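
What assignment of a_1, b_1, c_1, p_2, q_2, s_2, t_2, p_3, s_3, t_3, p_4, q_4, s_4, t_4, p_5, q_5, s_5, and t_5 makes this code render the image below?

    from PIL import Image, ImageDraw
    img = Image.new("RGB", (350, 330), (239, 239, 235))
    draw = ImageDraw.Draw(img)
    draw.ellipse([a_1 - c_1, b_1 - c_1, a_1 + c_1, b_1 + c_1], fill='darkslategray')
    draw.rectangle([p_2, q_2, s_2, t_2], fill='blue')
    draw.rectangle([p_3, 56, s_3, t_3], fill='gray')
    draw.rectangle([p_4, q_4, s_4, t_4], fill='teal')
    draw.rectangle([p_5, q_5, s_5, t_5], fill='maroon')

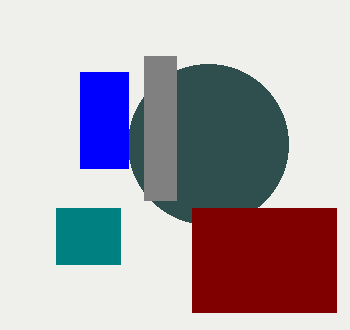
a_1 = 208
b_1 = 144
c_1 = 80
p_2 = 80
q_2 = 72
s_2 = 128
t_2 = 168
p_3 = 144
s_3 = 176
t_3 = 200
p_4 = 56
q_4 = 208
s_4 = 120
t_4 = 264
p_5 = 192
q_5 = 208
s_5 = 336
t_5 = 312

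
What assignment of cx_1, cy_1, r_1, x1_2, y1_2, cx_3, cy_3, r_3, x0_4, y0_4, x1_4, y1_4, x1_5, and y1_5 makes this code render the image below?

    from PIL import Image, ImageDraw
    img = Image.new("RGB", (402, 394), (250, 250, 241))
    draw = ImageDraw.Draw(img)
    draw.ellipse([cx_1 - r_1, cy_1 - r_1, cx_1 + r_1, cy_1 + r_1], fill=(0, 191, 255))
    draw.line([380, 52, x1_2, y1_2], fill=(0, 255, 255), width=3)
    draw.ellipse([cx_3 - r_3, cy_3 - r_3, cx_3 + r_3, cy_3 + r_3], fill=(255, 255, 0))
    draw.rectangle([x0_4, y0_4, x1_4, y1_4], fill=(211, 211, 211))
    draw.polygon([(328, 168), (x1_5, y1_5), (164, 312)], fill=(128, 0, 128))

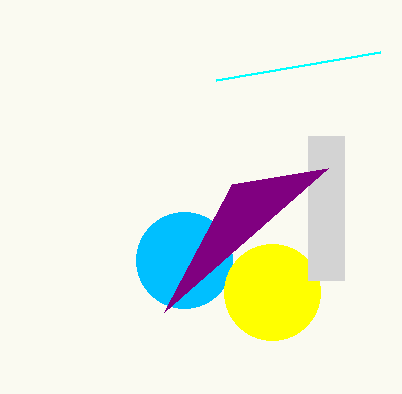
cx_1 = 184, cy_1 = 260, r_1 = 48, x1_2 = 216, y1_2 = 80, cx_3 = 272, cy_3 = 292, r_3 = 48, x0_4 = 308, y0_4 = 136, x1_4 = 344, y1_4 = 280, x1_5 = 232, y1_5 = 184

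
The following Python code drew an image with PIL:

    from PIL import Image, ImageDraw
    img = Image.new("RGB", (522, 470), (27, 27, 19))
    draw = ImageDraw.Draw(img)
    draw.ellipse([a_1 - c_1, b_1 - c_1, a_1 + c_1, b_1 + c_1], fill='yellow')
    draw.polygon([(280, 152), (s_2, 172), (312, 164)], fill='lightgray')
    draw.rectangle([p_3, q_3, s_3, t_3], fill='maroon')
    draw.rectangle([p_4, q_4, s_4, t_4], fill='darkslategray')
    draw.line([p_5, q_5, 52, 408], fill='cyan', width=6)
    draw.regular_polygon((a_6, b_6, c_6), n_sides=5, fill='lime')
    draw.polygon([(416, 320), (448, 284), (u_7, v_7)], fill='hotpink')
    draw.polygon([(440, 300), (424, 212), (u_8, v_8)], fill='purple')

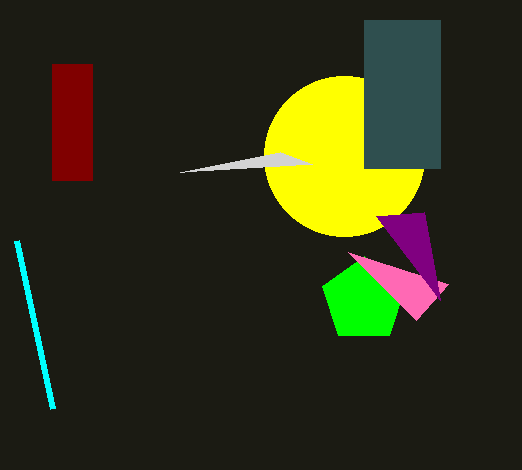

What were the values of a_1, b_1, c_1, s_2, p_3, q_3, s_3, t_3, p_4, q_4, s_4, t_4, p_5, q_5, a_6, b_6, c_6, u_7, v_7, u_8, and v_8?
a_1 = 344; b_1 = 156; c_1 = 80; s_2 = 180; p_3 = 52; q_3 = 64; s_3 = 92; t_3 = 180; p_4 = 364; q_4 = 20; s_4 = 440; t_4 = 168; p_5 = 16; q_5 = 240; a_6 = 364; b_6 = 300; c_6 = 44; u_7 = 348; v_7 = 252; u_8 = 376; v_8 = 216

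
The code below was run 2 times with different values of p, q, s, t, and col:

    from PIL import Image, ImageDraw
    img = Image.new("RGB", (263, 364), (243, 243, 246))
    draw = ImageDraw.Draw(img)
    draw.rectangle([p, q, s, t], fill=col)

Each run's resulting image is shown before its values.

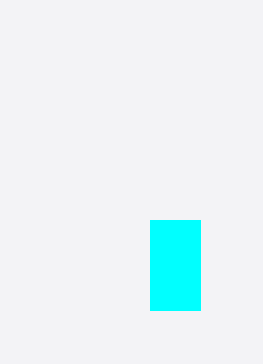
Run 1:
p = 150; q = 220; s = 200; t = 310; col = 'cyan'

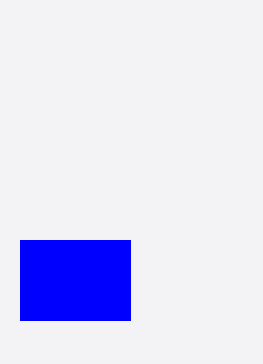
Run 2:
p = 20
q = 240
s = 130
t = 320
col = 'blue'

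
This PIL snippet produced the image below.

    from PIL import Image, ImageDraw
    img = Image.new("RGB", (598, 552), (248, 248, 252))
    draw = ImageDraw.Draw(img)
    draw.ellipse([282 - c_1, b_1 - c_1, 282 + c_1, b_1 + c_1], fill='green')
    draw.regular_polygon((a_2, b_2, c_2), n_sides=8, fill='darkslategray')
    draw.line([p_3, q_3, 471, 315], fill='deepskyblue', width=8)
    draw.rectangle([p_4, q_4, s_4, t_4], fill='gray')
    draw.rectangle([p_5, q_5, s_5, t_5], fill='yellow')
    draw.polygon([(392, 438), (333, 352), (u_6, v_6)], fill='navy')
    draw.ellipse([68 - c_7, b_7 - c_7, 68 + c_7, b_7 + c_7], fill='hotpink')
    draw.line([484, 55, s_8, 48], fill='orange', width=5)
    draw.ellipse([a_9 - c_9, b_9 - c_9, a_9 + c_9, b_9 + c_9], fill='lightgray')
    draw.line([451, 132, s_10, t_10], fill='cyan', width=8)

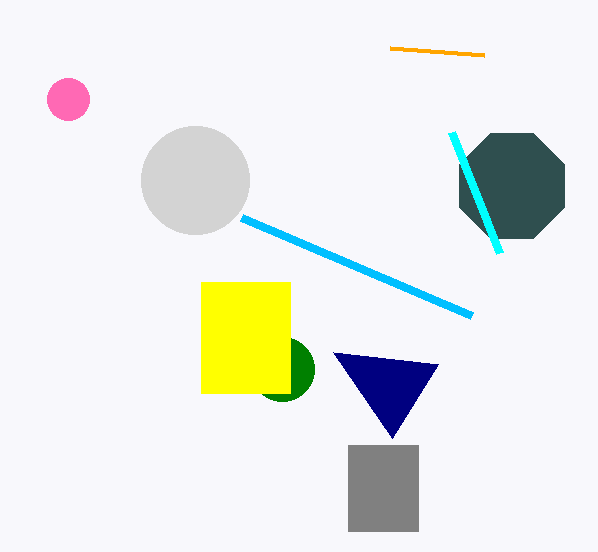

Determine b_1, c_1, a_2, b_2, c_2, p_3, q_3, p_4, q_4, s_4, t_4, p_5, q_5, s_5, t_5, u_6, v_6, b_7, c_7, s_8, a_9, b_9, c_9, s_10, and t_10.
b_1 = 369, c_1 = 32, a_2 = 512, b_2 = 186, c_2 = 57, p_3 = 241, q_3 = 217, p_4 = 348, q_4 = 445, s_4 = 418, t_4 = 531, p_5 = 201, q_5 = 282, s_5 = 290, t_5 = 393, u_6 = 438, v_6 = 364, b_7 = 99, c_7 = 21, s_8 = 390, a_9 = 195, b_9 = 180, c_9 = 54, s_10 = 499, t_10 = 253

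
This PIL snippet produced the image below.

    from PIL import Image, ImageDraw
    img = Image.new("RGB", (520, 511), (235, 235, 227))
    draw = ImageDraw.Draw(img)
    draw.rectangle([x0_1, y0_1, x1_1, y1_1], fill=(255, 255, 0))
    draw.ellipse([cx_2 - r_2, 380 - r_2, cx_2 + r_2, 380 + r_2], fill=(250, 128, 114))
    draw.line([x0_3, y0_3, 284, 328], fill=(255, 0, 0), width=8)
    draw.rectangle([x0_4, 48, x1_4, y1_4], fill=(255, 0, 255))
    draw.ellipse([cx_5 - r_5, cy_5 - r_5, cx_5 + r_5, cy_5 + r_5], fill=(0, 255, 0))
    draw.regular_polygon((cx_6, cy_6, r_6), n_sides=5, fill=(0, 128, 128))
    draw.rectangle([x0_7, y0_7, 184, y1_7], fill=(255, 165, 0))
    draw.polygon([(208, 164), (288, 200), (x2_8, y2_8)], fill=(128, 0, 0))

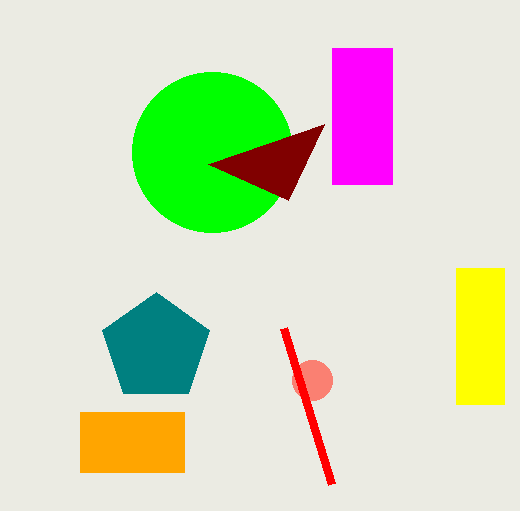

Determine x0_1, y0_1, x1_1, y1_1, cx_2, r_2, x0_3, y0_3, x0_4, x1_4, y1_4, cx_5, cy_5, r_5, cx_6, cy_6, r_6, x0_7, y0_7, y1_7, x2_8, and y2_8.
x0_1 = 456, y0_1 = 268, x1_1 = 504, y1_1 = 404, cx_2 = 312, r_2 = 20, x0_3 = 332, y0_3 = 484, x0_4 = 332, x1_4 = 392, y1_4 = 184, cx_5 = 212, cy_5 = 152, r_5 = 80, cx_6 = 156, cy_6 = 348, r_6 = 56, x0_7 = 80, y0_7 = 412, y1_7 = 472, x2_8 = 324, y2_8 = 124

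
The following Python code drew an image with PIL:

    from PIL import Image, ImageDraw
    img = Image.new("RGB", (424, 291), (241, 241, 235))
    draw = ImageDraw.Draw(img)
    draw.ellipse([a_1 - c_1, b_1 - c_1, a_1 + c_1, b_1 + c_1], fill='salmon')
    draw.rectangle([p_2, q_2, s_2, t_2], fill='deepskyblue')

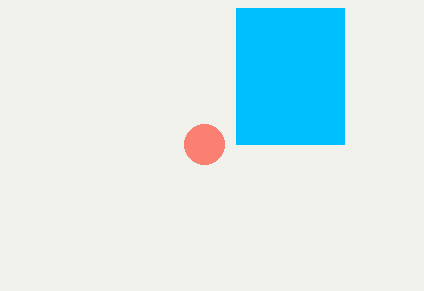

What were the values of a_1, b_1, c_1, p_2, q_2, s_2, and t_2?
a_1 = 204
b_1 = 144
c_1 = 20
p_2 = 236
q_2 = 8
s_2 = 344
t_2 = 144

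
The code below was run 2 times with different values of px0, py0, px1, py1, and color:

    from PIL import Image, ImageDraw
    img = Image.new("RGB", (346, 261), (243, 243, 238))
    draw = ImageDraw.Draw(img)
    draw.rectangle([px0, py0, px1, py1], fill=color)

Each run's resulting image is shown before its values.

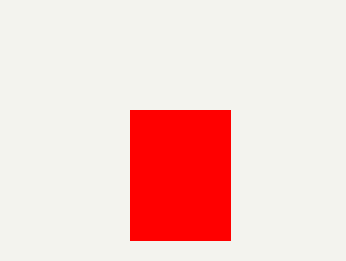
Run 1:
px0 = 130
py0 = 110
px1 = 230
py1 = 240
color = 'red'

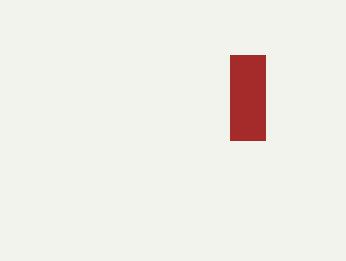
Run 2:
px0 = 230, py0 = 55, px1 = 265, py1 = 140, color = 'brown'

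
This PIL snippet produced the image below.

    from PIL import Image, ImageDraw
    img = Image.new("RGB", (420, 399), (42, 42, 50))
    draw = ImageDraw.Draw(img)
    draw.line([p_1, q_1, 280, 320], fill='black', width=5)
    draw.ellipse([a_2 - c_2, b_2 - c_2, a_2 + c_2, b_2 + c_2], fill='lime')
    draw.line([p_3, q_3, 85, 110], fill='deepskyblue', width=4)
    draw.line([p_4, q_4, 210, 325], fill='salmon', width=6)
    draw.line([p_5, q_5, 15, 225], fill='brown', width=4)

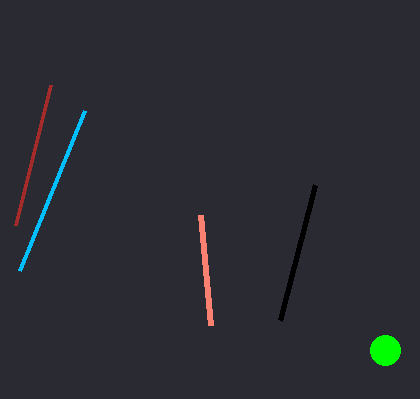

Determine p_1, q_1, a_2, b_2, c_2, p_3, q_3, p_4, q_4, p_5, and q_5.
p_1 = 315
q_1 = 185
a_2 = 385
b_2 = 350
c_2 = 15
p_3 = 20
q_3 = 270
p_4 = 200
q_4 = 215
p_5 = 50
q_5 = 85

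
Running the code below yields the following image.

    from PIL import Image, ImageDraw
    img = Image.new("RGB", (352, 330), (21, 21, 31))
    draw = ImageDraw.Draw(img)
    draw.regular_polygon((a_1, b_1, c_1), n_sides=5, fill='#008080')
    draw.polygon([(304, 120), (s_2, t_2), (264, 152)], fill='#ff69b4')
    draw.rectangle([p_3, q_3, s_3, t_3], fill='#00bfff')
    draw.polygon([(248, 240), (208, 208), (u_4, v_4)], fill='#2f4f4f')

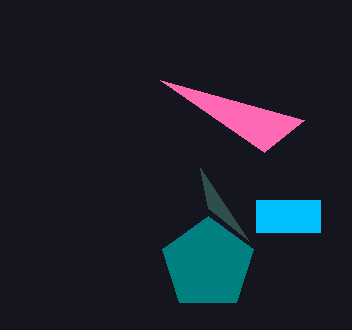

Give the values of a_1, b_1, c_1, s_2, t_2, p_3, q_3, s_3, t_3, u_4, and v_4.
a_1 = 208, b_1 = 264, c_1 = 48, s_2 = 160, t_2 = 80, p_3 = 256, q_3 = 200, s_3 = 320, t_3 = 232, u_4 = 200, v_4 = 168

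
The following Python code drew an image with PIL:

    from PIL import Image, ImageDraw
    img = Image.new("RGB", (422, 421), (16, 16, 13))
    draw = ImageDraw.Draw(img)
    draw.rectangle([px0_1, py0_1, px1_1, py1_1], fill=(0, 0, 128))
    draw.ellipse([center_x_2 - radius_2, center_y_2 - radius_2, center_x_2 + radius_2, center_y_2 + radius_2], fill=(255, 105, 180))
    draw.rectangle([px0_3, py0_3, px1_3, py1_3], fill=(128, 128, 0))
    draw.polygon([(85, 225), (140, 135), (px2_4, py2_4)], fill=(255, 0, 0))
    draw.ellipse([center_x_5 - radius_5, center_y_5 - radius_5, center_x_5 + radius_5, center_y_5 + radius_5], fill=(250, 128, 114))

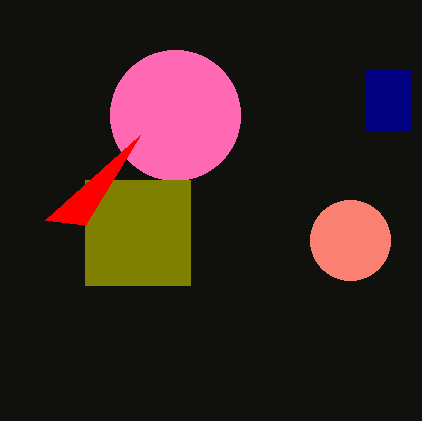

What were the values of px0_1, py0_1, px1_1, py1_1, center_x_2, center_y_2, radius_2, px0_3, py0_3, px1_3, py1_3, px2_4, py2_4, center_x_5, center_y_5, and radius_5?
px0_1 = 365, py0_1 = 70, px1_1 = 410, py1_1 = 130, center_x_2 = 175, center_y_2 = 115, radius_2 = 65, px0_3 = 85, py0_3 = 180, px1_3 = 190, py1_3 = 285, px2_4 = 45, py2_4 = 220, center_x_5 = 350, center_y_5 = 240, radius_5 = 40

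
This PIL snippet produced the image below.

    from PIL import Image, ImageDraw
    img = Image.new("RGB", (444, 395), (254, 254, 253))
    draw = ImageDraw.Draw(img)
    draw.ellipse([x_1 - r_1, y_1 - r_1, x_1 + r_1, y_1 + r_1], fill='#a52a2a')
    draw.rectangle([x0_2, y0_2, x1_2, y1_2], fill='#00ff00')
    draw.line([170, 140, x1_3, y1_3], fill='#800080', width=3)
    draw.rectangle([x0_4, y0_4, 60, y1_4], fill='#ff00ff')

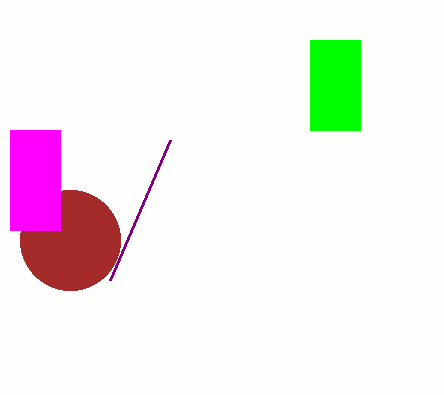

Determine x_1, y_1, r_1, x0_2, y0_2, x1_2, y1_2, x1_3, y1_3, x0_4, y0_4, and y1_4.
x_1 = 70; y_1 = 240; r_1 = 50; x0_2 = 310; y0_2 = 40; x1_2 = 360; y1_2 = 130; x1_3 = 110; y1_3 = 280; x0_4 = 10; y0_4 = 130; y1_4 = 230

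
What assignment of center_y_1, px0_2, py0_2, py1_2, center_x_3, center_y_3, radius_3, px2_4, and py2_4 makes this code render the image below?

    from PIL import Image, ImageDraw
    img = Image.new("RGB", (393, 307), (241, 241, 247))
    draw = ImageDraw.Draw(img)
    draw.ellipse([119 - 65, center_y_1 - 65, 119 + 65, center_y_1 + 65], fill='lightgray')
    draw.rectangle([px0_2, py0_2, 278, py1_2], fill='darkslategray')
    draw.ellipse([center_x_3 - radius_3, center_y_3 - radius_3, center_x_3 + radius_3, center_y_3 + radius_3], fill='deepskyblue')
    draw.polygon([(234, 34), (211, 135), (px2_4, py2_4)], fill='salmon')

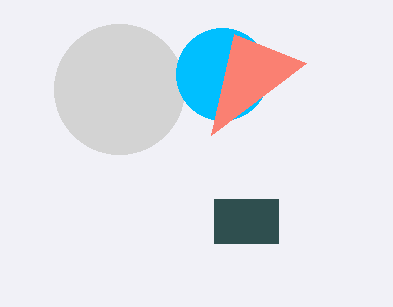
center_y_1 = 89
px0_2 = 214
py0_2 = 199
py1_2 = 243
center_x_3 = 222
center_y_3 = 74
radius_3 = 46
px2_4 = 306
py2_4 = 63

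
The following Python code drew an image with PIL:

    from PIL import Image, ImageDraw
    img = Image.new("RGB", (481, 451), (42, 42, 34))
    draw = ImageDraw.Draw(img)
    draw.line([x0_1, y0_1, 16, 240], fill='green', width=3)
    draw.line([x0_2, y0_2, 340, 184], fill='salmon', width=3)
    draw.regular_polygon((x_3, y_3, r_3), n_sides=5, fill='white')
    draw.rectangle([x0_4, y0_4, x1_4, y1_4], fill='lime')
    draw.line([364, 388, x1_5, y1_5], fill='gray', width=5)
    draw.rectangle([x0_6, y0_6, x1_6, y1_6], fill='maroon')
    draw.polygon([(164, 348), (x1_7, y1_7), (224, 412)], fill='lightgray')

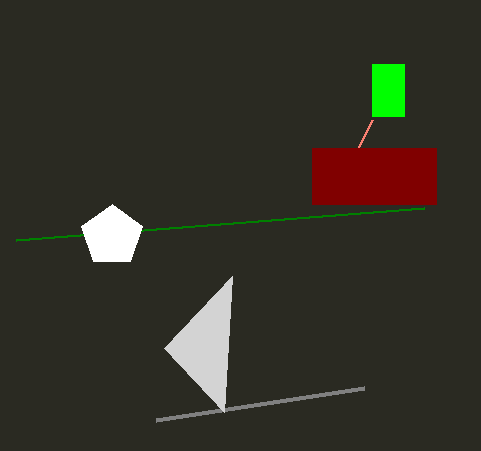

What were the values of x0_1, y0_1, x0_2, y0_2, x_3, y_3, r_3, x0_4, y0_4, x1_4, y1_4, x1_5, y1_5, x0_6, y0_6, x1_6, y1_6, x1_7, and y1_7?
x0_1 = 424
y0_1 = 208
x0_2 = 372
y0_2 = 120
x_3 = 112
y_3 = 236
r_3 = 32
x0_4 = 372
y0_4 = 64
x1_4 = 404
y1_4 = 116
x1_5 = 156
y1_5 = 420
x0_6 = 312
y0_6 = 148
x1_6 = 436
y1_6 = 204
x1_7 = 232
y1_7 = 276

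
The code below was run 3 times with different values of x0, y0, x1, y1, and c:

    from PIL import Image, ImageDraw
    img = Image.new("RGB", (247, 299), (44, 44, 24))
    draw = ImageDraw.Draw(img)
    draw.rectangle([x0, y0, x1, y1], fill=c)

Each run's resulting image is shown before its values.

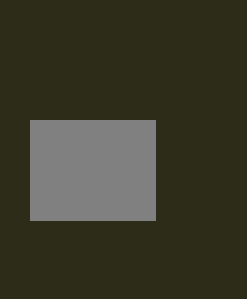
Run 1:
x0 = 30, y0 = 120, x1 = 155, y1 = 220, c = 'gray'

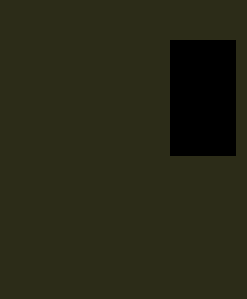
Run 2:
x0 = 170, y0 = 40, x1 = 235, y1 = 155, c = 'black'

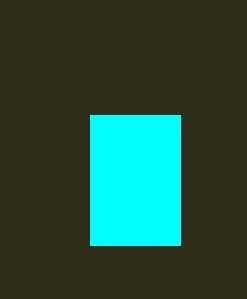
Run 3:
x0 = 90
y0 = 115
x1 = 180
y1 = 245
c = 'cyan'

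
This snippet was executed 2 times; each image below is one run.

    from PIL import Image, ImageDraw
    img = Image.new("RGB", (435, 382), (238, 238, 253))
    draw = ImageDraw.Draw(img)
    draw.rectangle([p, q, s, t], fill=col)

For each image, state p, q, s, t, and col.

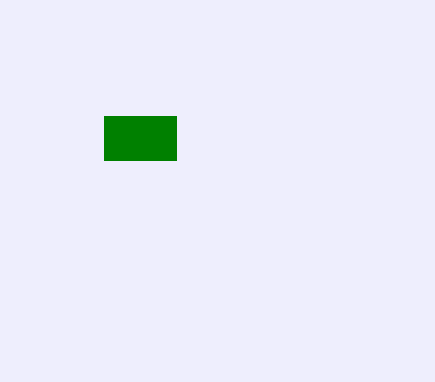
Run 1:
p = 104; q = 116; s = 176; t = 160; col = 'green'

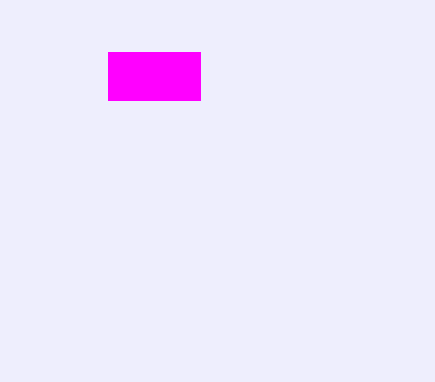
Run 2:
p = 108; q = 52; s = 200; t = 100; col = 'magenta'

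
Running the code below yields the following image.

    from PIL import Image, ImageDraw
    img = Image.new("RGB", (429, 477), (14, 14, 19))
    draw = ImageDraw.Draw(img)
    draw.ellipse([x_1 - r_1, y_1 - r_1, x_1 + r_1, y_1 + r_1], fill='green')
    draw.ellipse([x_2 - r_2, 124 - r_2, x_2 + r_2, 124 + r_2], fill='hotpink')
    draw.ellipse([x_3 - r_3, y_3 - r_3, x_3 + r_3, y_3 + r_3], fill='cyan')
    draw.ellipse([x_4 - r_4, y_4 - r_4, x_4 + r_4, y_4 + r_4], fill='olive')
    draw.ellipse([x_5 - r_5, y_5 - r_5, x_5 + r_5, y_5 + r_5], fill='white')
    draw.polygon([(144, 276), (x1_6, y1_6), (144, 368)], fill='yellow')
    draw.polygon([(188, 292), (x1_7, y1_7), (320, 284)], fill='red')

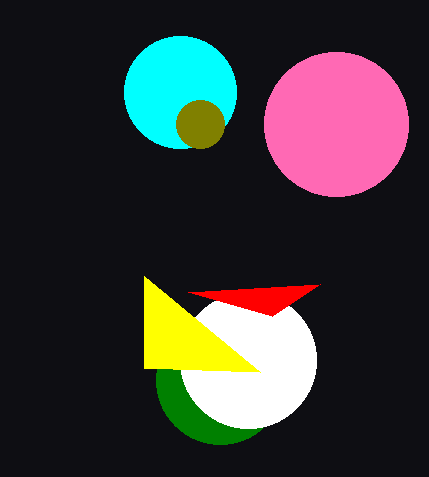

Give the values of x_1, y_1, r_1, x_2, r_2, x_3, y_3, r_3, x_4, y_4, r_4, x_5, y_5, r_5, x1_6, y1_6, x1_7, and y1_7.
x_1 = 220, y_1 = 380, r_1 = 64, x_2 = 336, r_2 = 72, x_3 = 180, y_3 = 92, r_3 = 56, x_4 = 200, y_4 = 124, r_4 = 24, x_5 = 248, y_5 = 360, r_5 = 68, x1_6 = 260, y1_6 = 372, x1_7 = 272, y1_7 = 316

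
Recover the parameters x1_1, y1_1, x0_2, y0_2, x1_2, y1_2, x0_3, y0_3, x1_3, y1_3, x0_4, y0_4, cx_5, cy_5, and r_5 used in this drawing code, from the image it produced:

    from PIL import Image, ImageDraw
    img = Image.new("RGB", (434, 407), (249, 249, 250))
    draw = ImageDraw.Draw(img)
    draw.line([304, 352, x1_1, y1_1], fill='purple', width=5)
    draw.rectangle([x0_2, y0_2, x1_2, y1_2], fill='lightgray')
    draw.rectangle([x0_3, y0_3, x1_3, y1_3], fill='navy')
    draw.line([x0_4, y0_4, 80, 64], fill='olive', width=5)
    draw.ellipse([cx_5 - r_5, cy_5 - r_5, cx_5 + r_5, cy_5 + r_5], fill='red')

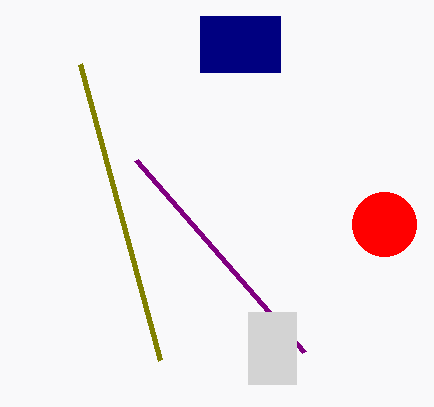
x1_1 = 136, y1_1 = 160, x0_2 = 248, y0_2 = 312, x1_2 = 296, y1_2 = 384, x0_3 = 200, y0_3 = 16, x1_3 = 280, y1_3 = 72, x0_4 = 160, y0_4 = 360, cx_5 = 384, cy_5 = 224, r_5 = 32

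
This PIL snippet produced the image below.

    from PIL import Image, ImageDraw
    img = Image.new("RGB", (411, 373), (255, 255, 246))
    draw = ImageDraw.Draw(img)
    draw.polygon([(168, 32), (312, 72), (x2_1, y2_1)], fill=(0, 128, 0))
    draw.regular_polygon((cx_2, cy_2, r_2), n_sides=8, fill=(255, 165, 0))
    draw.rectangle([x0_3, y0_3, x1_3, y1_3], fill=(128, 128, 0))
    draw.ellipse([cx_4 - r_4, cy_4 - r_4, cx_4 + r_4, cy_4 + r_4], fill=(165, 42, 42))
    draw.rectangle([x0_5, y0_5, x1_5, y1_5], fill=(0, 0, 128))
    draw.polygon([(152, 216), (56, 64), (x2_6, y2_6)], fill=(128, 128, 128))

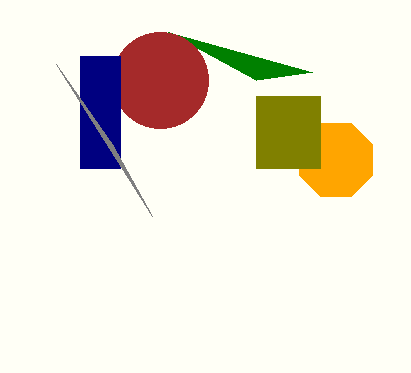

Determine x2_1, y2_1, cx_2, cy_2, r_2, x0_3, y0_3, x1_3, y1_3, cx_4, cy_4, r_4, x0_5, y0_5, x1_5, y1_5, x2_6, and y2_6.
x2_1 = 256
y2_1 = 80
cx_2 = 336
cy_2 = 160
r_2 = 40
x0_3 = 256
y0_3 = 96
x1_3 = 320
y1_3 = 168
cx_4 = 160
cy_4 = 80
r_4 = 48
x0_5 = 80
y0_5 = 56
x1_5 = 120
y1_5 = 168
x2_6 = 112
y2_6 = 144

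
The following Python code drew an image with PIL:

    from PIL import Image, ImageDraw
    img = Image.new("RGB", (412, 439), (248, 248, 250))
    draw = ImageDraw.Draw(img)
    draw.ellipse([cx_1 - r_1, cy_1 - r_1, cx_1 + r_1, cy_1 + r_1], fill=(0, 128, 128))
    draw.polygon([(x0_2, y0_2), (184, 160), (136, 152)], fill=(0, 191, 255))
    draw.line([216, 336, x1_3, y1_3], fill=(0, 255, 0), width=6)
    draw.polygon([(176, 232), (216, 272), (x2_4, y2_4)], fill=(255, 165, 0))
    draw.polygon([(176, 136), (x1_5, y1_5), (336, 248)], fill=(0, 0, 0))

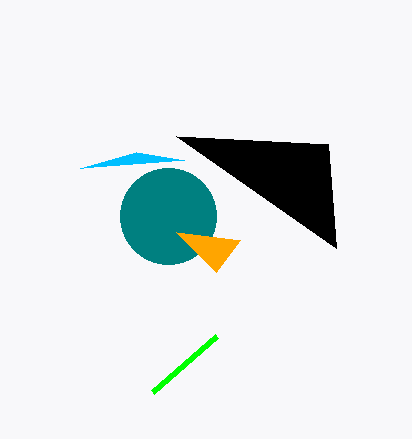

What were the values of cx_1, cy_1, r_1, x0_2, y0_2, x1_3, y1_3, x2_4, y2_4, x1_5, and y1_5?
cx_1 = 168; cy_1 = 216; r_1 = 48; x0_2 = 80; y0_2 = 168; x1_3 = 152; y1_3 = 392; x2_4 = 240; y2_4 = 240; x1_5 = 328; y1_5 = 144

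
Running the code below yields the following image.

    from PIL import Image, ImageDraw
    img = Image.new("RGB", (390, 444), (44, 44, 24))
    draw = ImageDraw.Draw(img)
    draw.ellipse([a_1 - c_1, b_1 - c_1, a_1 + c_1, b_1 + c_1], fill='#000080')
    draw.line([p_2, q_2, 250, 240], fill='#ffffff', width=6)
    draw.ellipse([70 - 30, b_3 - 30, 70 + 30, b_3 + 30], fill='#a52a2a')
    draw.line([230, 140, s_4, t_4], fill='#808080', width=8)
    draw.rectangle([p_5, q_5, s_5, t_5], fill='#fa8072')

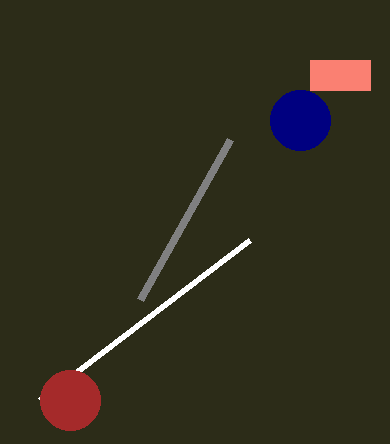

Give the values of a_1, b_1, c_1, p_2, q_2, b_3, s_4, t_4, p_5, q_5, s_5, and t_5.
a_1 = 300, b_1 = 120, c_1 = 30, p_2 = 40, q_2 = 400, b_3 = 400, s_4 = 140, t_4 = 300, p_5 = 310, q_5 = 60, s_5 = 370, t_5 = 90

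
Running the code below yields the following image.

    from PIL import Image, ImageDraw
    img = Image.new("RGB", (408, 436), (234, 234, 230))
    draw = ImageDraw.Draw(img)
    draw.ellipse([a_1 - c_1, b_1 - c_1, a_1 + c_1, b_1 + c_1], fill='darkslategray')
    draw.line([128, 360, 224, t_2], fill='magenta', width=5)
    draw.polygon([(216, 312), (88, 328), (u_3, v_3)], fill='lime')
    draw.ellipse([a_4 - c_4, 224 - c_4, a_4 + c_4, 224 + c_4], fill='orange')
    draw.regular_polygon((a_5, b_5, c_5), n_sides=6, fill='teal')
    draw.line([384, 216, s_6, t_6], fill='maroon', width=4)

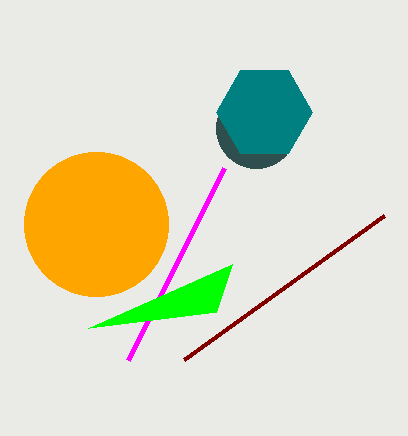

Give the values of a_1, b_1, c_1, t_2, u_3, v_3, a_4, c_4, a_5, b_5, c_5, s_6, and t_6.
a_1 = 256, b_1 = 128, c_1 = 40, t_2 = 168, u_3 = 232, v_3 = 264, a_4 = 96, c_4 = 72, a_5 = 264, b_5 = 112, c_5 = 48, s_6 = 184, t_6 = 360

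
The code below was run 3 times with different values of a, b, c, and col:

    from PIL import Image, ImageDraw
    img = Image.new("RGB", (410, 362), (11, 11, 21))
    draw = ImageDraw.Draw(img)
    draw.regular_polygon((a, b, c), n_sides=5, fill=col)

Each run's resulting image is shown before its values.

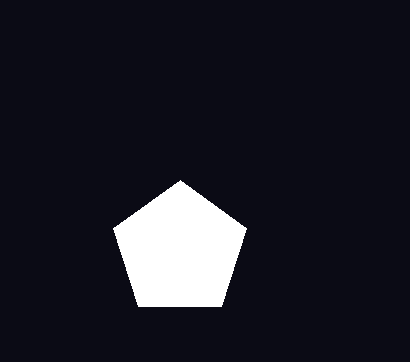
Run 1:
a = 180; b = 250; c = 70; col = 'white'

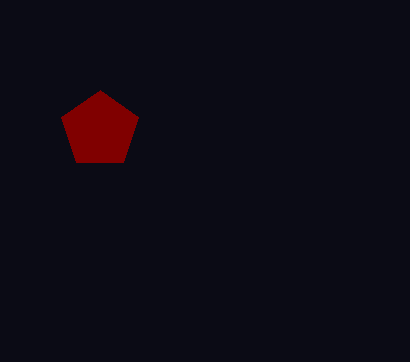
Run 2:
a = 100
b = 130
c = 40
col = 'maroon'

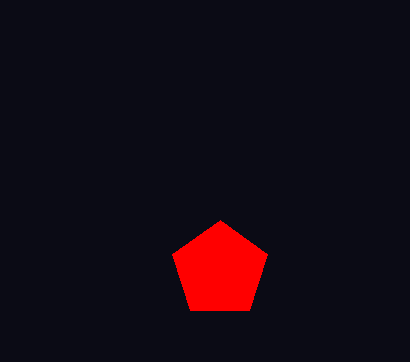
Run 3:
a = 220, b = 270, c = 50, col = 'red'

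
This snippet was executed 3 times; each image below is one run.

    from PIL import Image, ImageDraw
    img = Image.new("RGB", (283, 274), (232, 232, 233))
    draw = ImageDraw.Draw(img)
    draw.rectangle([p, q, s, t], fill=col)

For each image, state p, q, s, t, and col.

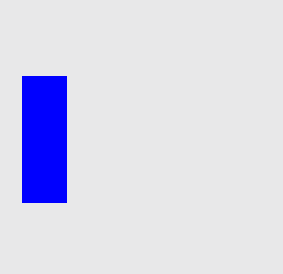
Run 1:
p = 22
q = 76
s = 66
t = 202
col = 'blue'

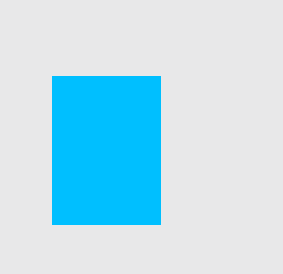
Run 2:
p = 52
q = 76
s = 160
t = 224
col = 'deepskyblue'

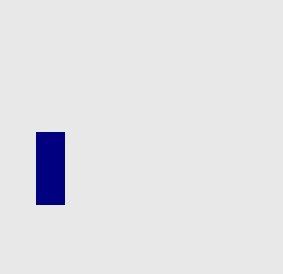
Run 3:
p = 36
q = 132
s = 64
t = 204
col = 'navy'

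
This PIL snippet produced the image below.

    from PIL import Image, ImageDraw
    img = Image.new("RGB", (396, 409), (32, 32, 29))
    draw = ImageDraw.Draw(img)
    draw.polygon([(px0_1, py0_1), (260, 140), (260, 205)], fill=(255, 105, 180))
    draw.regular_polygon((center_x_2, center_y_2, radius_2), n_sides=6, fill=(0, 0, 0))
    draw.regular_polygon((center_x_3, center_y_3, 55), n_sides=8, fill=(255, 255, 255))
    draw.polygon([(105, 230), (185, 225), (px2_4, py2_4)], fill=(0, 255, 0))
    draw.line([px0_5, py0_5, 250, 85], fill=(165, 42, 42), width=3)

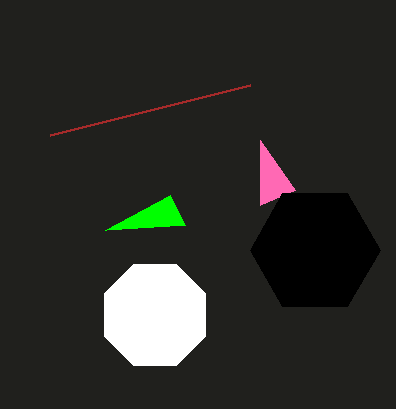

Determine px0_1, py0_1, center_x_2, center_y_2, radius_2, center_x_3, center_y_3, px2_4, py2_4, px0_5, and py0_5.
px0_1 = 295, py0_1 = 190, center_x_2 = 315, center_y_2 = 250, radius_2 = 65, center_x_3 = 155, center_y_3 = 315, px2_4 = 170, py2_4 = 195, px0_5 = 50, py0_5 = 135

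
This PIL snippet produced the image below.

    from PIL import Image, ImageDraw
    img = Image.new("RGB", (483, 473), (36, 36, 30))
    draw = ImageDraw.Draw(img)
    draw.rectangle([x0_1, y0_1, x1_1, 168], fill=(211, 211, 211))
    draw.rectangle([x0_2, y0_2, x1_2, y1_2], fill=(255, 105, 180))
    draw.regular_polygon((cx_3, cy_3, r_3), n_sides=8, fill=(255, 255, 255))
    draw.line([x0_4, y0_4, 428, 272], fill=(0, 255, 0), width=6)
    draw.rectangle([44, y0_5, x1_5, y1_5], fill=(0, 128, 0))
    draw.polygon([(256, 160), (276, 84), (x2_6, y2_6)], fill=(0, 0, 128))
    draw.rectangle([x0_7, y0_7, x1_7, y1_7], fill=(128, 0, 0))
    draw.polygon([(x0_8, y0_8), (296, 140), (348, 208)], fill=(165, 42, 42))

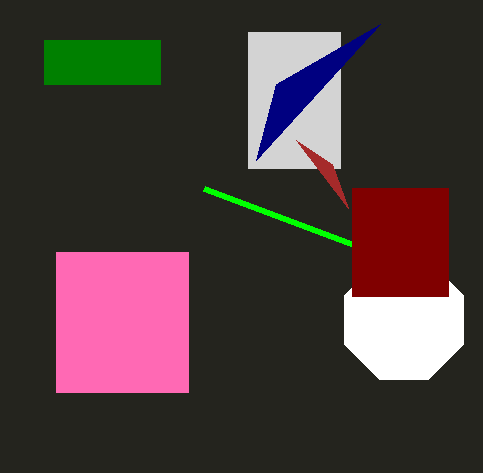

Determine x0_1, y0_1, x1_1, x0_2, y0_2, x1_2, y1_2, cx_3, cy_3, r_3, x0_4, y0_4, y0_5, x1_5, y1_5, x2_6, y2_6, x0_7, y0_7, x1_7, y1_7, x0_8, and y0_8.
x0_1 = 248, y0_1 = 32, x1_1 = 340, x0_2 = 56, y0_2 = 252, x1_2 = 188, y1_2 = 392, cx_3 = 404, cy_3 = 320, r_3 = 64, x0_4 = 204, y0_4 = 188, y0_5 = 40, x1_5 = 160, y1_5 = 84, x2_6 = 380, y2_6 = 24, x0_7 = 352, y0_7 = 188, x1_7 = 448, y1_7 = 296, x0_8 = 332, y0_8 = 164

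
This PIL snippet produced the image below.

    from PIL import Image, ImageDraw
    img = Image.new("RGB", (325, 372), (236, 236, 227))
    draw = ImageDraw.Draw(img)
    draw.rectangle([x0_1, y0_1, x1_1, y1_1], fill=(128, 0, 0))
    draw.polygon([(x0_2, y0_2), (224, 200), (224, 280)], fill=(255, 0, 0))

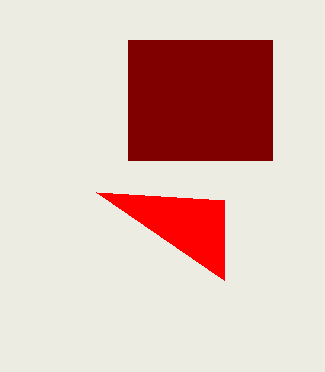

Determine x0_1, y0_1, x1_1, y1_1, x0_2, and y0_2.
x0_1 = 128, y0_1 = 40, x1_1 = 272, y1_1 = 160, x0_2 = 96, y0_2 = 192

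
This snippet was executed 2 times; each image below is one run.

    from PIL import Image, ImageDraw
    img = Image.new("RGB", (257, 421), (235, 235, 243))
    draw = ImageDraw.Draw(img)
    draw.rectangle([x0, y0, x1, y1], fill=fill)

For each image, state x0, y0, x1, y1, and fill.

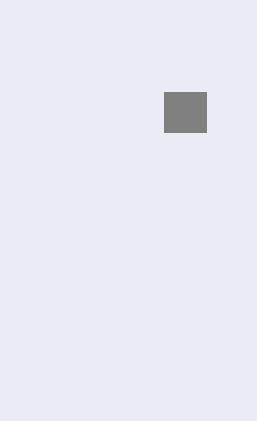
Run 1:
x0 = 164
y0 = 92
x1 = 206
y1 = 132
fill = 'gray'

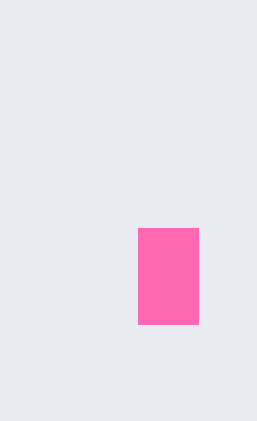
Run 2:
x0 = 138
y0 = 228
x1 = 198
y1 = 324
fill = 'hotpink'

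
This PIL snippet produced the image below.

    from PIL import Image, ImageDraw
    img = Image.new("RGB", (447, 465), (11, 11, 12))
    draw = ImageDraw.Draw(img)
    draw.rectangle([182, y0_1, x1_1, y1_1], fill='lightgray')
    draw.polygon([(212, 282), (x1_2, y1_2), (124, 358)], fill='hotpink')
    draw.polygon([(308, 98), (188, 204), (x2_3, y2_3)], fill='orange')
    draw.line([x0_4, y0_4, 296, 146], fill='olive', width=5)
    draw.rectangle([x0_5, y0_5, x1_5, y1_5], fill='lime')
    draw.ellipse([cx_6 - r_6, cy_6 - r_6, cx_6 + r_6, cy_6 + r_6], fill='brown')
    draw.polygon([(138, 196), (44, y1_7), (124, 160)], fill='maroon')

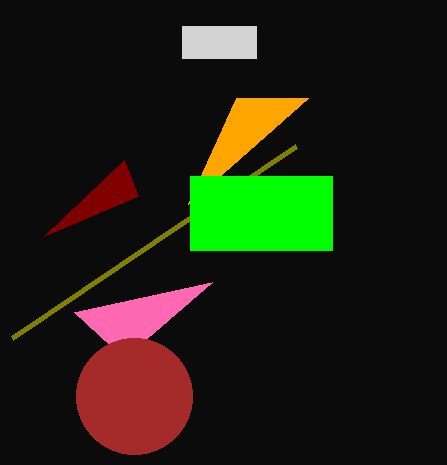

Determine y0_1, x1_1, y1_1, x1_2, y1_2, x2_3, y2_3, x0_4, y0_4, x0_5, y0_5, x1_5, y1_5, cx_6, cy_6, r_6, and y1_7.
y0_1 = 26; x1_1 = 256; y1_1 = 58; x1_2 = 74; y1_2 = 312; x2_3 = 236; y2_3 = 98; x0_4 = 12; y0_4 = 338; x0_5 = 190; y0_5 = 176; x1_5 = 332; y1_5 = 250; cx_6 = 134; cy_6 = 396; r_6 = 58; y1_7 = 236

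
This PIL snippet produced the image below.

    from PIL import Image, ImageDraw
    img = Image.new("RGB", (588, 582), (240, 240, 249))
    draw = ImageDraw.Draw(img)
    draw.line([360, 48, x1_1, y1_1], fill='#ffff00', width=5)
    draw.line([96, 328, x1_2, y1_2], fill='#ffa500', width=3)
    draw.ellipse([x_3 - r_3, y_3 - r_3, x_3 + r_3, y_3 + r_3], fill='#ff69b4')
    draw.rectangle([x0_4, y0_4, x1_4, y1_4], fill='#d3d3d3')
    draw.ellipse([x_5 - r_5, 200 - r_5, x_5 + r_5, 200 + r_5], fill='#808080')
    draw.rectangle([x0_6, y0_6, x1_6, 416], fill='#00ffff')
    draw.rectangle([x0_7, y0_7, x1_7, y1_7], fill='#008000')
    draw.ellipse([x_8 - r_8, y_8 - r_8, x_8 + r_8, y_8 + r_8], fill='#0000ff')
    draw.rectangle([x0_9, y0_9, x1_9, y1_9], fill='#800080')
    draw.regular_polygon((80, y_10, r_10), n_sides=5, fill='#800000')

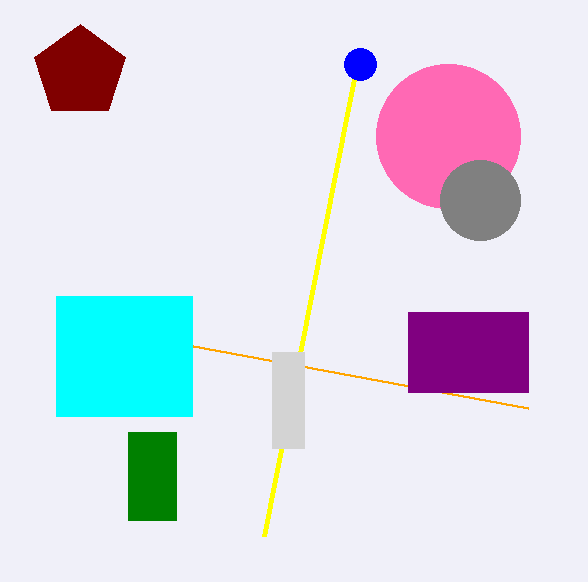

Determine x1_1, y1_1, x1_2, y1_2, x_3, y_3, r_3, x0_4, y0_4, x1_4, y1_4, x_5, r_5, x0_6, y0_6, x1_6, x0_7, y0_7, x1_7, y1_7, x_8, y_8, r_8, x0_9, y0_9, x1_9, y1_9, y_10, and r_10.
x1_1 = 264, y1_1 = 536, x1_2 = 528, y1_2 = 408, x_3 = 448, y_3 = 136, r_3 = 72, x0_4 = 272, y0_4 = 352, x1_4 = 304, y1_4 = 448, x_5 = 480, r_5 = 40, x0_6 = 56, y0_6 = 296, x1_6 = 192, x0_7 = 128, y0_7 = 432, x1_7 = 176, y1_7 = 520, x_8 = 360, y_8 = 64, r_8 = 16, x0_9 = 408, y0_9 = 312, x1_9 = 528, y1_9 = 392, y_10 = 72, r_10 = 48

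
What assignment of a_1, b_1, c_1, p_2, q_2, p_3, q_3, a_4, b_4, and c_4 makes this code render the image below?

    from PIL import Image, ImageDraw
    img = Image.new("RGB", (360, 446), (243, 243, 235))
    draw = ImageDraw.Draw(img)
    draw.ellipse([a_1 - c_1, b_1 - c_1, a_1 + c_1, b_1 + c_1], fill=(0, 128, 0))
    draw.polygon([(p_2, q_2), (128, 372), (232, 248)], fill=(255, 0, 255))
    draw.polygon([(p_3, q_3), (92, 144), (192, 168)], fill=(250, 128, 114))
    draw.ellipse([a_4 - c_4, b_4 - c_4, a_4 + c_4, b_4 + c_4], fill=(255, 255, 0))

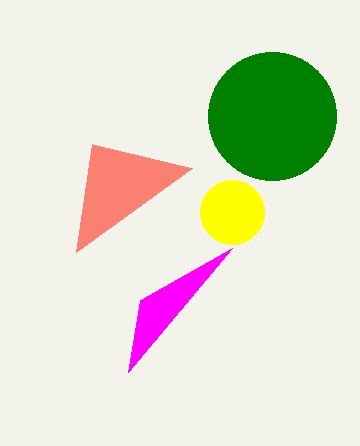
a_1 = 272; b_1 = 116; c_1 = 64; p_2 = 140; q_2 = 300; p_3 = 76; q_3 = 252; a_4 = 232; b_4 = 212; c_4 = 32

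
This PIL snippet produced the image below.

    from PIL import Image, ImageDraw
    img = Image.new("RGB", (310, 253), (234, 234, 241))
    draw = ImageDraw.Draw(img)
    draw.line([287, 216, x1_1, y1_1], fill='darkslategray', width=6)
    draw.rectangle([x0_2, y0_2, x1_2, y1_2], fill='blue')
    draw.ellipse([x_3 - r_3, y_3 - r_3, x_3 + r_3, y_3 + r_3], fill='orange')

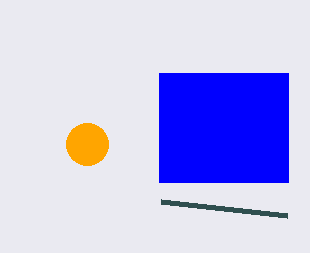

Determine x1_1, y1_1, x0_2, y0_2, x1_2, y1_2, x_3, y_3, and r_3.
x1_1 = 161, y1_1 = 202, x0_2 = 159, y0_2 = 73, x1_2 = 288, y1_2 = 182, x_3 = 87, y_3 = 144, r_3 = 21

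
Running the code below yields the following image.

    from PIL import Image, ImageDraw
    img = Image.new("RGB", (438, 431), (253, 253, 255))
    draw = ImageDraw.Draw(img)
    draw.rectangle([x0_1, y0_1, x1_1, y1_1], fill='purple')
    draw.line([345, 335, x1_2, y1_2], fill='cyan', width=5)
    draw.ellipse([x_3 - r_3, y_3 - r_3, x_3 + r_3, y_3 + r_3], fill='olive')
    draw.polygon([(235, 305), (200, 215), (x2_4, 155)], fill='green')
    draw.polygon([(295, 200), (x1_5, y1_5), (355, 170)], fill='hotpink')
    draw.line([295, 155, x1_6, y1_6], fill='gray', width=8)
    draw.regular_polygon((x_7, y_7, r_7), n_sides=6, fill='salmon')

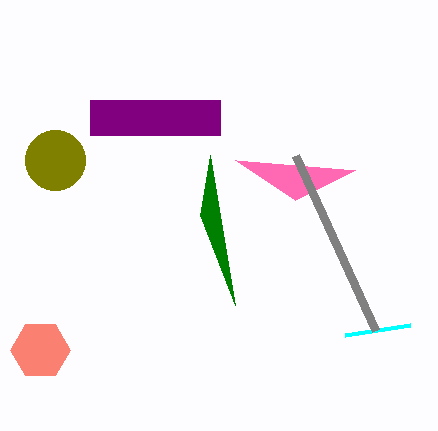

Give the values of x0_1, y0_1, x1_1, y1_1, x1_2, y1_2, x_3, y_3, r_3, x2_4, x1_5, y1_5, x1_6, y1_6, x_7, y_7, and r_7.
x0_1 = 90, y0_1 = 100, x1_1 = 220, y1_1 = 135, x1_2 = 410, y1_2 = 325, x_3 = 55, y_3 = 160, r_3 = 30, x2_4 = 210, x1_5 = 235, y1_5 = 160, x1_6 = 375, y1_6 = 330, x_7 = 40, y_7 = 350, r_7 = 30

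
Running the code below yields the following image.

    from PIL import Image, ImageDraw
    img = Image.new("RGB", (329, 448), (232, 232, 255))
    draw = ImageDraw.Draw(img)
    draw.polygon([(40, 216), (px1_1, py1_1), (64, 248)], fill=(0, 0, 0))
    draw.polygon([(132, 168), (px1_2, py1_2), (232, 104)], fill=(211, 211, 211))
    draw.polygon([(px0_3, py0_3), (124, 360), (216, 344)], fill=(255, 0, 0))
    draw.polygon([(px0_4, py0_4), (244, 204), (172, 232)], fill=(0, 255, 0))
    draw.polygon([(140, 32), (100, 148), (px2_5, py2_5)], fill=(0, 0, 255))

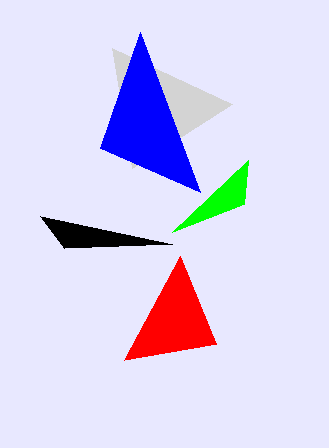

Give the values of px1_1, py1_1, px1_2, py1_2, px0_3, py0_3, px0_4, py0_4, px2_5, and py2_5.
px1_1 = 172; py1_1 = 244; px1_2 = 112; py1_2 = 48; px0_3 = 180; py0_3 = 256; px0_4 = 248; py0_4 = 160; px2_5 = 200; py2_5 = 192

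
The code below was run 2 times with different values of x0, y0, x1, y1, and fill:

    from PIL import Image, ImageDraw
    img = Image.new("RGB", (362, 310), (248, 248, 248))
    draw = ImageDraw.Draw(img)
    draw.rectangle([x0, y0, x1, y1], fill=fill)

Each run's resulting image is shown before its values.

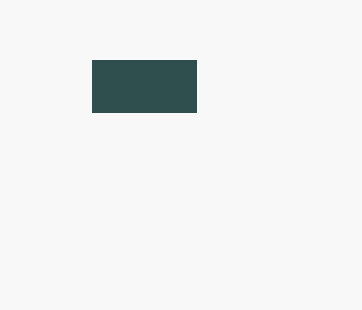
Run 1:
x0 = 92, y0 = 60, x1 = 196, y1 = 112, fill = 'darkslategray'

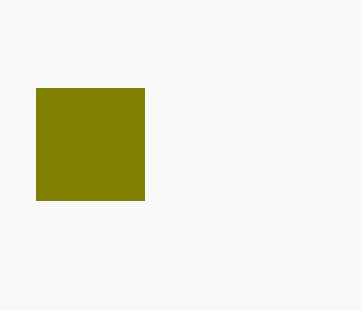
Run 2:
x0 = 36
y0 = 88
x1 = 144
y1 = 200
fill = 'olive'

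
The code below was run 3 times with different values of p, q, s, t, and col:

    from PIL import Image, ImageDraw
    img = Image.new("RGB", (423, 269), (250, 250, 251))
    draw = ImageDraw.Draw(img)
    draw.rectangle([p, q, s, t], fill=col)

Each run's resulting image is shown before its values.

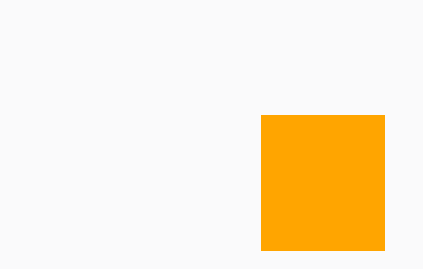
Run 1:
p = 261
q = 115
s = 384
t = 250
col = 'orange'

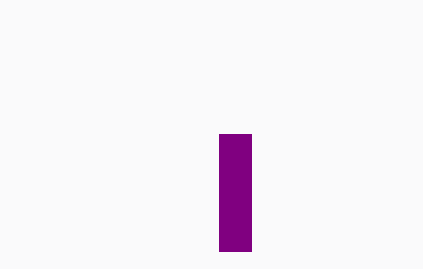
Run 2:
p = 219
q = 134
s = 251
t = 251
col = 'purple'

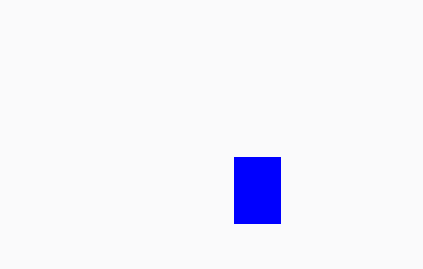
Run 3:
p = 234
q = 157
s = 280
t = 223
col = 'blue'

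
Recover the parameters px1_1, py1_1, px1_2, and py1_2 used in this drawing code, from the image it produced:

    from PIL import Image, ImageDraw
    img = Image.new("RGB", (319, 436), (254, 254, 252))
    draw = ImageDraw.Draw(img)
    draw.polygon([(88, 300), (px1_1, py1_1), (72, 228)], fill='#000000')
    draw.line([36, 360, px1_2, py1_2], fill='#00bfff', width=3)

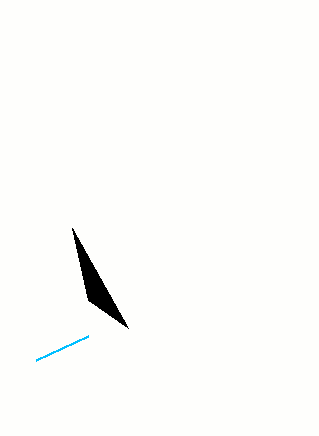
px1_1 = 128
py1_1 = 328
px1_2 = 88
py1_2 = 336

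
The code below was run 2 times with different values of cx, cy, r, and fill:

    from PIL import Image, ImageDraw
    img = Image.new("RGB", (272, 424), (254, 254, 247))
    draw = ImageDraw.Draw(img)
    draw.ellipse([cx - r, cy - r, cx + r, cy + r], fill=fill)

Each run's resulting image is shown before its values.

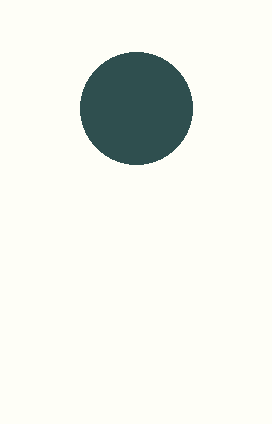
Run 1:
cx = 136
cy = 108
r = 56
fill = 'darkslategray'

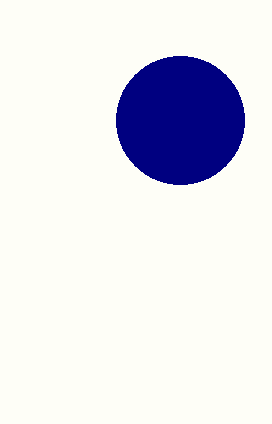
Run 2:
cx = 180; cy = 120; r = 64; fill = 'navy'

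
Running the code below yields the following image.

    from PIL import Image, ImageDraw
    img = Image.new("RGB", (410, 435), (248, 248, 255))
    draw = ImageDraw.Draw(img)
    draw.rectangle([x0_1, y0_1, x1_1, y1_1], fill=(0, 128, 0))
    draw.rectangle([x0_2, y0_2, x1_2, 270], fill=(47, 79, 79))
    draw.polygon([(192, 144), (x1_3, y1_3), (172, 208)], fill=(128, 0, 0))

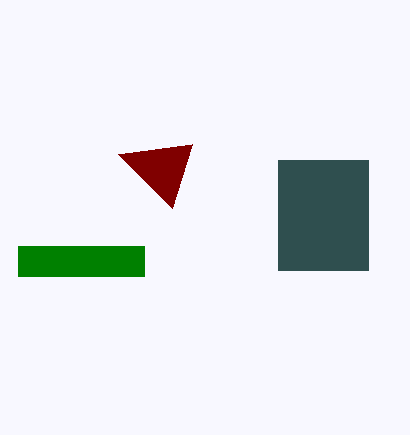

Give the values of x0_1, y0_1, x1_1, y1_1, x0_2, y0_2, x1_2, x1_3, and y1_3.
x0_1 = 18; y0_1 = 246; x1_1 = 144; y1_1 = 276; x0_2 = 278; y0_2 = 160; x1_2 = 368; x1_3 = 118; y1_3 = 154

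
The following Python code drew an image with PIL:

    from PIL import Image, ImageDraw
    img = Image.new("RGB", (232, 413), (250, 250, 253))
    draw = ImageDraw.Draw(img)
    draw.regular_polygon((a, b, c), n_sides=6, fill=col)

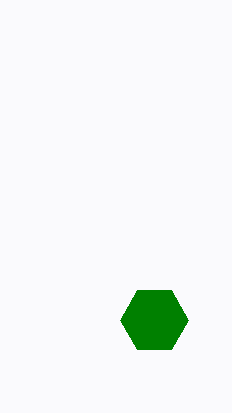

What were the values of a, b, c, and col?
a = 154, b = 320, c = 34, col = 'green'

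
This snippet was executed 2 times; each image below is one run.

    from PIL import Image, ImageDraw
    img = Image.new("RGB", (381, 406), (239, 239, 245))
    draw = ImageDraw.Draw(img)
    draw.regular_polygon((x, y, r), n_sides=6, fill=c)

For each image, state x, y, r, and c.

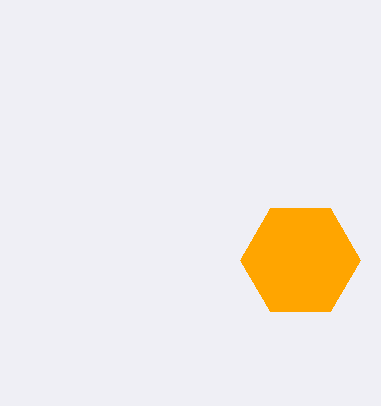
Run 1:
x = 300, y = 260, r = 60, c = 'orange'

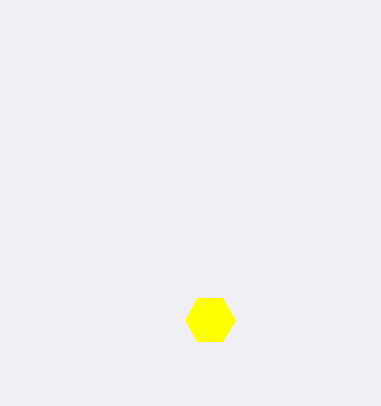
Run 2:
x = 210, y = 320, r = 25, c = 'yellow'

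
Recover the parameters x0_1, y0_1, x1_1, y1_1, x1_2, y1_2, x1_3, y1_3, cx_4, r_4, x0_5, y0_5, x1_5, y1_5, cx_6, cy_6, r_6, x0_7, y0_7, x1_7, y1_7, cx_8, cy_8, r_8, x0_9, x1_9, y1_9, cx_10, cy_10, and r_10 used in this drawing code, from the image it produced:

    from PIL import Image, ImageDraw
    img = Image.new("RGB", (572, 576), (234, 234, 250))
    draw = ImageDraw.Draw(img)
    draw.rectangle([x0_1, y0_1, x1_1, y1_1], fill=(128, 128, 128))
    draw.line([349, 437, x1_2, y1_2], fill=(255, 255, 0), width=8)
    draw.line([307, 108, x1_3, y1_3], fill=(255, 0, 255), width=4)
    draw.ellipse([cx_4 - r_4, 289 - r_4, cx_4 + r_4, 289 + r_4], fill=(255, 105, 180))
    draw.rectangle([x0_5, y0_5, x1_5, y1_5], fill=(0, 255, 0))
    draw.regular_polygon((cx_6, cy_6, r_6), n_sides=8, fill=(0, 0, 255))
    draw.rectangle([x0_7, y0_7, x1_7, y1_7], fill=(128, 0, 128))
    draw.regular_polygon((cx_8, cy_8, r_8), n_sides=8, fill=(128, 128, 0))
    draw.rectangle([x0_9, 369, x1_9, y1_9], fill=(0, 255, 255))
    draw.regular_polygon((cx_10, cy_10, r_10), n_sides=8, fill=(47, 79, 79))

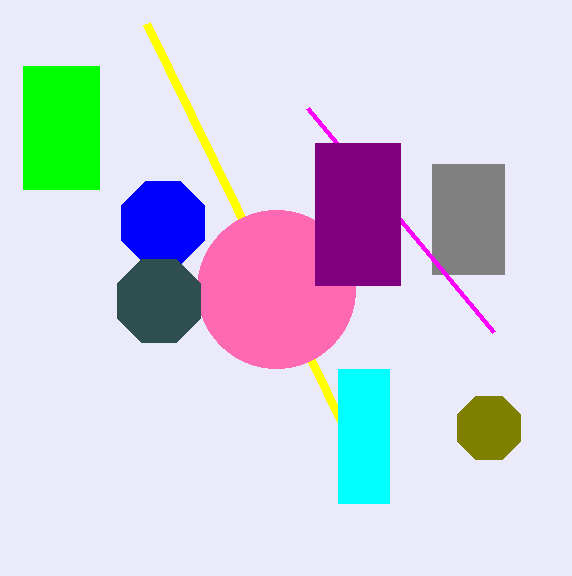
x0_1 = 432; y0_1 = 164; x1_1 = 504; y1_1 = 274; x1_2 = 147; y1_2 = 24; x1_3 = 493; y1_3 = 332; cx_4 = 276; r_4 = 79; x0_5 = 23; y0_5 = 66; x1_5 = 99; y1_5 = 189; cx_6 = 163; cy_6 = 223; r_6 = 45; x0_7 = 315; y0_7 = 143; x1_7 = 400; y1_7 = 285; cx_8 = 489; cy_8 = 428; r_8 = 34; x0_9 = 338; x1_9 = 389; y1_9 = 503; cx_10 = 159; cy_10 = 301; r_10 = 45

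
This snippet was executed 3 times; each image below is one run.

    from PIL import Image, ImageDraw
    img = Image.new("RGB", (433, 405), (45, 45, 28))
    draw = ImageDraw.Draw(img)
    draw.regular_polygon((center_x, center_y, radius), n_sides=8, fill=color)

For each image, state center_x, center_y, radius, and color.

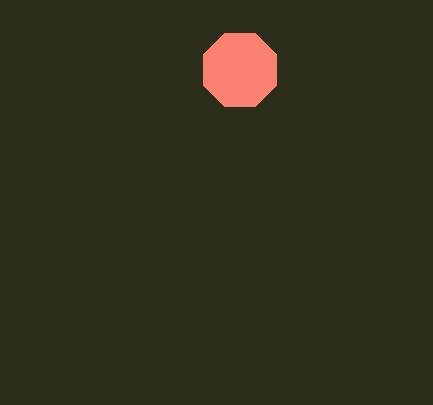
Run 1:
center_x = 240
center_y = 70
radius = 40
color = 'salmon'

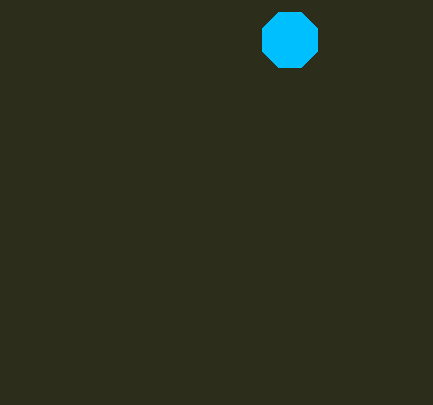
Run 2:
center_x = 290, center_y = 40, radius = 30, color = 'deepskyblue'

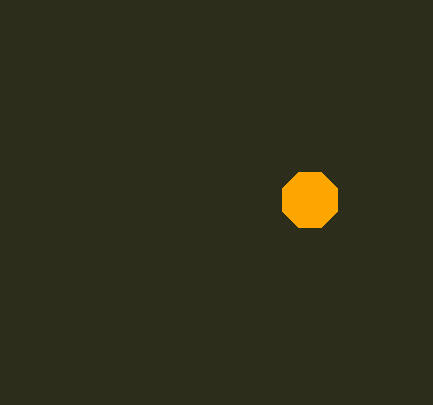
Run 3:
center_x = 310
center_y = 200
radius = 30
color = 'orange'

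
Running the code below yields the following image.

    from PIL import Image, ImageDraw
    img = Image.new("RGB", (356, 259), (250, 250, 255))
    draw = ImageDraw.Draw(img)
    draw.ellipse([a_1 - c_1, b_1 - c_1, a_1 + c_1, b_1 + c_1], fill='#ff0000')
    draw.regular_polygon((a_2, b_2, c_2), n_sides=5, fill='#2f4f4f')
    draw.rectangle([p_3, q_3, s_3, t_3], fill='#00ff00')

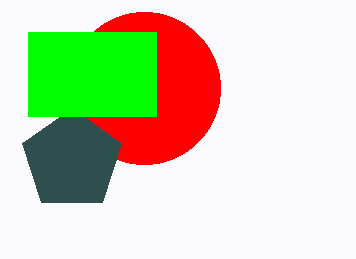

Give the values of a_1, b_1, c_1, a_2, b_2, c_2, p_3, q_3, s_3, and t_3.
a_1 = 144
b_1 = 88
c_1 = 76
a_2 = 72
b_2 = 160
c_2 = 52
p_3 = 28
q_3 = 32
s_3 = 156
t_3 = 116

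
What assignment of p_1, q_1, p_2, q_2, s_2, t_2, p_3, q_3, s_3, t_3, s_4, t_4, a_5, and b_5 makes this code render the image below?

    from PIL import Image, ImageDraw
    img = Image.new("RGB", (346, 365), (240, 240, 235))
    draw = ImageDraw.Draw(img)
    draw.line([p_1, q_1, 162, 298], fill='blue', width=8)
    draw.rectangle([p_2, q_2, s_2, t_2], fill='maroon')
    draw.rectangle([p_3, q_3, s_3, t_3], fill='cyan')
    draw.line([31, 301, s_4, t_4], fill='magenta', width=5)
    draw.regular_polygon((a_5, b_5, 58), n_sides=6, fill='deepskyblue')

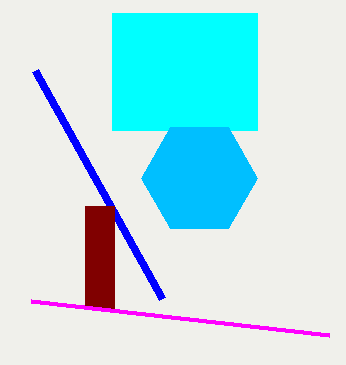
p_1 = 35; q_1 = 70; p_2 = 85; q_2 = 206; s_2 = 114; t_2 = 308; p_3 = 112; q_3 = 13; s_3 = 257; t_3 = 130; s_4 = 329; t_4 = 335; a_5 = 199; b_5 = 178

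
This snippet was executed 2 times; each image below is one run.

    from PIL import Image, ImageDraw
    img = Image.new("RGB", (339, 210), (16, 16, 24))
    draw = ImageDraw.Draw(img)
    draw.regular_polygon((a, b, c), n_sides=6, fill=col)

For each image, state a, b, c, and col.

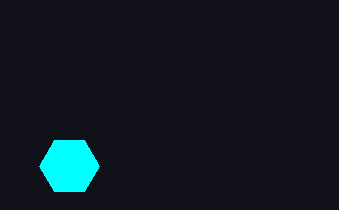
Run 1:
a = 69, b = 166, c = 30, col = 'cyan'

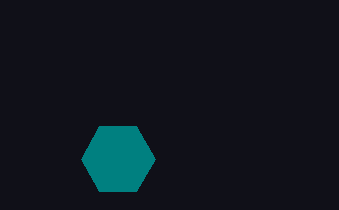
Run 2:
a = 118; b = 159; c = 37; col = 'teal'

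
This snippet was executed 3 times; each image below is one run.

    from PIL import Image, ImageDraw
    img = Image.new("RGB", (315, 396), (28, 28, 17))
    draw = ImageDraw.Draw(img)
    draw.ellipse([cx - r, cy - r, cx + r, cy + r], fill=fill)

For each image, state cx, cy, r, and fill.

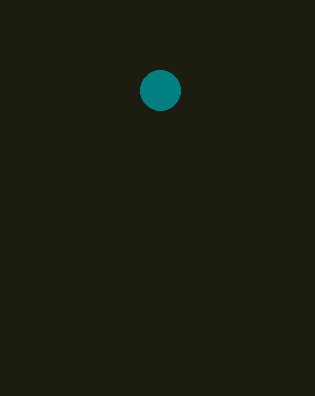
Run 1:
cx = 160
cy = 90
r = 20
fill = 'teal'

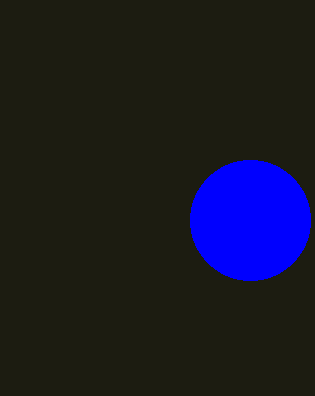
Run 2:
cx = 250; cy = 220; r = 60; fill = 'blue'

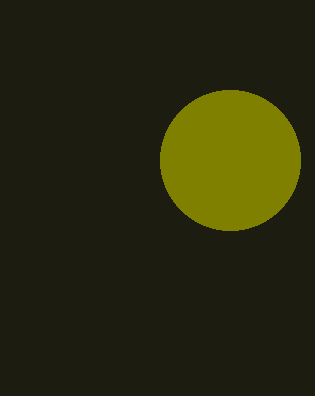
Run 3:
cx = 230, cy = 160, r = 70, fill = 'olive'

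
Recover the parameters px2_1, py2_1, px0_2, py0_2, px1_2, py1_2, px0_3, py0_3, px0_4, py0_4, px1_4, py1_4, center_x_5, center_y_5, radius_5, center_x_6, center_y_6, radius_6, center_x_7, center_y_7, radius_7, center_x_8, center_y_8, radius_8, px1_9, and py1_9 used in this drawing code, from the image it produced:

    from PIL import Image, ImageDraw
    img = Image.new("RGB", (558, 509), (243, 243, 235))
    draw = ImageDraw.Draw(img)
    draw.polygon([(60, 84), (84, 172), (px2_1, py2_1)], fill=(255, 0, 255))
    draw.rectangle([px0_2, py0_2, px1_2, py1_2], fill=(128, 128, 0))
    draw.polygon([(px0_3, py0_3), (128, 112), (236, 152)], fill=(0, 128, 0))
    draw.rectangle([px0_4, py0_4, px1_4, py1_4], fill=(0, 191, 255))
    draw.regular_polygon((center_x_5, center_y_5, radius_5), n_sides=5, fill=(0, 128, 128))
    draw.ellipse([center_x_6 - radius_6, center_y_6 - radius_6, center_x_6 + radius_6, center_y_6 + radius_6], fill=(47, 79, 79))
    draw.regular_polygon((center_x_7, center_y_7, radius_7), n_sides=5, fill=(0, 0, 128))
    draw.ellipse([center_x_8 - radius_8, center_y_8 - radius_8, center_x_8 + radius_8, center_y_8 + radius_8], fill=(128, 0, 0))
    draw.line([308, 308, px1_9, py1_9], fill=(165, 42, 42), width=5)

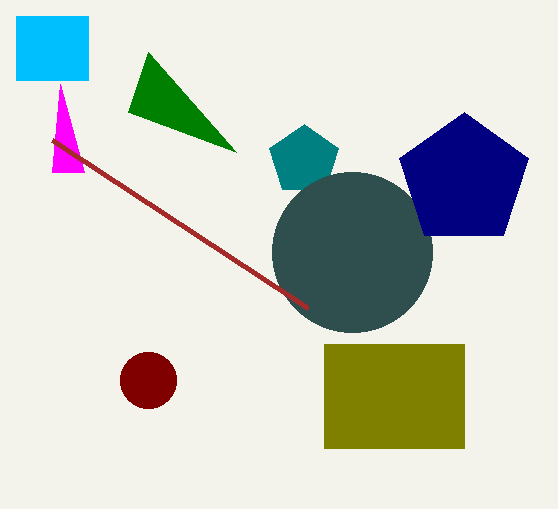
px2_1 = 52; py2_1 = 172; px0_2 = 324; py0_2 = 344; px1_2 = 464; py1_2 = 448; px0_3 = 148; py0_3 = 52; px0_4 = 16; py0_4 = 16; px1_4 = 88; py1_4 = 80; center_x_5 = 304; center_y_5 = 160; radius_5 = 36; center_x_6 = 352; center_y_6 = 252; radius_6 = 80; center_x_7 = 464; center_y_7 = 180; radius_7 = 68; center_x_8 = 148; center_y_8 = 380; radius_8 = 28; px1_9 = 52; py1_9 = 140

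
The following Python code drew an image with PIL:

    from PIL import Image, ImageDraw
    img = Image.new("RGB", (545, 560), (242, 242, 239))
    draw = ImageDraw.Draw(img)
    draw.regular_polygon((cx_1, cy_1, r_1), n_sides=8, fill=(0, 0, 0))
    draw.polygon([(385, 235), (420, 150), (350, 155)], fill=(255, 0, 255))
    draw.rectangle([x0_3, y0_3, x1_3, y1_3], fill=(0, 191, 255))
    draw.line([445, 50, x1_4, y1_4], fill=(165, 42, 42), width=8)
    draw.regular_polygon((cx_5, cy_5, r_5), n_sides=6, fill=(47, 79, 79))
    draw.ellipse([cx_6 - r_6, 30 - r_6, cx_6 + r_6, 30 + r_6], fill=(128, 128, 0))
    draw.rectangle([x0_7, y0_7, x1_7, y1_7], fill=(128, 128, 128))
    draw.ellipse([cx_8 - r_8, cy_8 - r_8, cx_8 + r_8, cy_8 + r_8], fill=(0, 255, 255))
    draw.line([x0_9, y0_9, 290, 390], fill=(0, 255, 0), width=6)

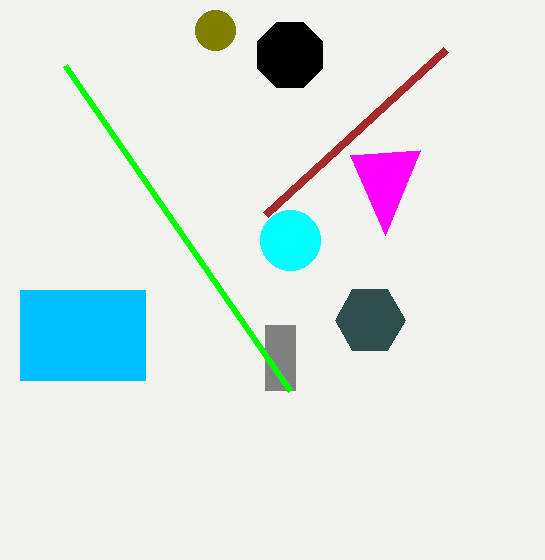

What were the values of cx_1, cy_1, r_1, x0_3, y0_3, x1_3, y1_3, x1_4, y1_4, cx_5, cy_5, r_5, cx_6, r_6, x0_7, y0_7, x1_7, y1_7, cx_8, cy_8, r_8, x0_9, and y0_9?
cx_1 = 290; cy_1 = 55; r_1 = 35; x0_3 = 20; y0_3 = 290; x1_3 = 145; y1_3 = 380; x1_4 = 265; y1_4 = 215; cx_5 = 370; cy_5 = 320; r_5 = 35; cx_6 = 215; r_6 = 20; x0_7 = 265; y0_7 = 325; x1_7 = 295; y1_7 = 390; cx_8 = 290; cy_8 = 240; r_8 = 30; x0_9 = 65; y0_9 = 65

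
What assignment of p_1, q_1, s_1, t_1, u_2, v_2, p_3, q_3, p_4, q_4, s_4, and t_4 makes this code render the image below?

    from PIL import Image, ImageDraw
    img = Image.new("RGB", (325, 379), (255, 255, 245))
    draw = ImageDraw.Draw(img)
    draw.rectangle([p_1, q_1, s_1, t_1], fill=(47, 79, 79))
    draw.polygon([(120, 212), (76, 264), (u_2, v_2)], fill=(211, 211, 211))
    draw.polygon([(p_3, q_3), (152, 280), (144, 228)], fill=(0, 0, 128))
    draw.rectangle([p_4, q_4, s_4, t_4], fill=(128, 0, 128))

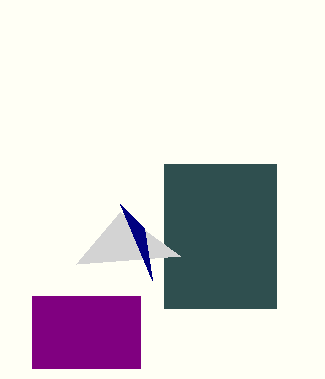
p_1 = 164; q_1 = 164; s_1 = 276; t_1 = 308; u_2 = 180; v_2 = 256; p_3 = 120; q_3 = 204; p_4 = 32; q_4 = 296; s_4 = 140; t_4 = 368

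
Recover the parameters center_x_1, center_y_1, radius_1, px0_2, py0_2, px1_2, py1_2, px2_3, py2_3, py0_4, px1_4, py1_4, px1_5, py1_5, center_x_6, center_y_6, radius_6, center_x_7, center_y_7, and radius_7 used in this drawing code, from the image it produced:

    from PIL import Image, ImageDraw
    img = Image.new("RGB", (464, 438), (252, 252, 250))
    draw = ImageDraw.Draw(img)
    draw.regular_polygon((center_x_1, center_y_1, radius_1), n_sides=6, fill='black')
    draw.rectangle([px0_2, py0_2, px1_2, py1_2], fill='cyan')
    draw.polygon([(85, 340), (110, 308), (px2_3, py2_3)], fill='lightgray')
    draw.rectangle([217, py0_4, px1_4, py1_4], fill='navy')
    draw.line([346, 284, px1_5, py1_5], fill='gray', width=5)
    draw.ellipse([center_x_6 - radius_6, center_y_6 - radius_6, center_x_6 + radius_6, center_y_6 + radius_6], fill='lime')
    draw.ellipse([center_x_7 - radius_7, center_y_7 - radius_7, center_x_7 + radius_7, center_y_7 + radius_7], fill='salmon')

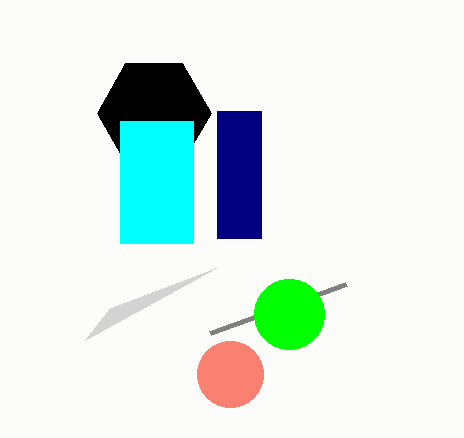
center_x_1 = 154; center_y_1 = 113; radius_1 = 57; px0_2 = 120; py0_2 = 121; px1_2 = 193; py1_2 = 243; px2_3 = 216; py2_3 = 268; py0_4 = 111; px1_4 = 261; py1_4 = 238; px1_5 = 210; py1_5 = 333; center_x_6 = 289; center_y_6 = 314; radius_6 = 35; center_x_7 = 230; center_y_7 = 374; radius_7 = 33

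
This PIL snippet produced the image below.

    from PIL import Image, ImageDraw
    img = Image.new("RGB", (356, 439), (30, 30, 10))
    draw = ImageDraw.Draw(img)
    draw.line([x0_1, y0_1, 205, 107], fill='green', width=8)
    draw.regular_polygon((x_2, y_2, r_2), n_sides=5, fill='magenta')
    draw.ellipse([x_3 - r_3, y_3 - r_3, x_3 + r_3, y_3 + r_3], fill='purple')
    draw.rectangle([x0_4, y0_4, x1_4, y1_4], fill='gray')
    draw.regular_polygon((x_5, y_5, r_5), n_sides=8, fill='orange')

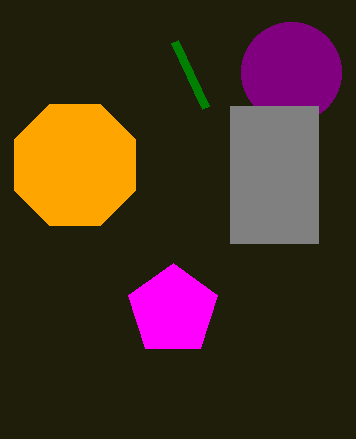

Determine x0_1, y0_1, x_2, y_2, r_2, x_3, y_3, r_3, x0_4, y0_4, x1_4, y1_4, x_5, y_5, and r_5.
x0_1 = 174
y0_1 = 41
x_2 = 173
y_2 = 310
r_2 = 47
x_3 = 291
y_3 = 72
r_3 = 50
x0_4 = 230
y0_4 = 106
x1_4 = 318
y1_4 = 243
x_5 = 75
y_5 = 165
r_5 = 66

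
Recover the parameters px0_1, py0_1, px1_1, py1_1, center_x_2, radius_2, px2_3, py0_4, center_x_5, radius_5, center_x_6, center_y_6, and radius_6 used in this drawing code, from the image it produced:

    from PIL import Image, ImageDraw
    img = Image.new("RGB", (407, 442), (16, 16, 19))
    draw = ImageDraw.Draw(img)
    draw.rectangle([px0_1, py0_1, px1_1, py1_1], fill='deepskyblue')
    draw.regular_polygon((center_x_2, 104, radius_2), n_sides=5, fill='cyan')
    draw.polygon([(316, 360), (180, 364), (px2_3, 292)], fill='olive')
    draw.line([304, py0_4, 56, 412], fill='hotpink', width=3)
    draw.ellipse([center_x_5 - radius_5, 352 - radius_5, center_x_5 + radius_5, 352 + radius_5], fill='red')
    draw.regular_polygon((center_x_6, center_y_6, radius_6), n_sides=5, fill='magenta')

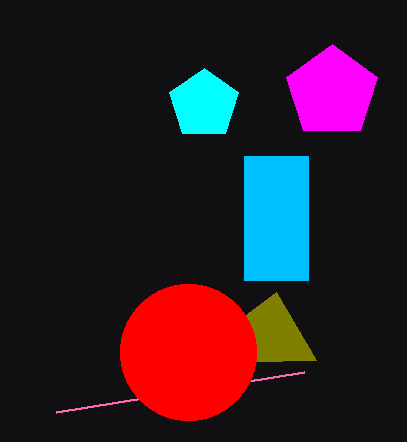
px0_1 = 244, py0_1 = 156, px1_1 = 308, py1_1 = 280, center_x_2 = 204, radius_2 = 36, px2_3 = 276, py0_4 = 372, center_x_5 = 188, radius_5 = 68, center_x_6 = 332, center_y_6 = 92, radius_6 = 48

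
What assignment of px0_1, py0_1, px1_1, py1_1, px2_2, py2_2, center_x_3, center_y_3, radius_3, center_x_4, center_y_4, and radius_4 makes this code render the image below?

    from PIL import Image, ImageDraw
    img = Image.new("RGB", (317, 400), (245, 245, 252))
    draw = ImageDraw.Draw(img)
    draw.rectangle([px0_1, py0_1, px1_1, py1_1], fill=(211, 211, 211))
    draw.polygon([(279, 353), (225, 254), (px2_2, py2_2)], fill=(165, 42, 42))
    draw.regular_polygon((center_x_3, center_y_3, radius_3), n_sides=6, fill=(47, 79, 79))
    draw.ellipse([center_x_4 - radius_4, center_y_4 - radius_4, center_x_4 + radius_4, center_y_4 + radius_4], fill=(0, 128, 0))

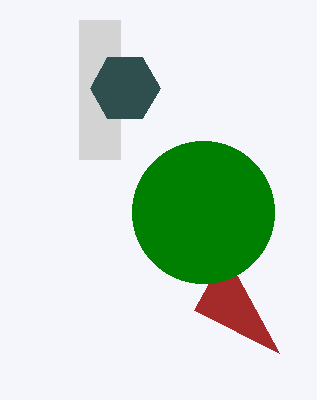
px0_1 = 79
py0_1 = 20
px1_1 = 120
py1_1 = 159
px2_2 = 194
py2_2 = 310
center_x_3 = 125
center_y_3 = 88
radius_3 = 35
center_x_4 = 203
center_y_4 = 212
radius_4 = 71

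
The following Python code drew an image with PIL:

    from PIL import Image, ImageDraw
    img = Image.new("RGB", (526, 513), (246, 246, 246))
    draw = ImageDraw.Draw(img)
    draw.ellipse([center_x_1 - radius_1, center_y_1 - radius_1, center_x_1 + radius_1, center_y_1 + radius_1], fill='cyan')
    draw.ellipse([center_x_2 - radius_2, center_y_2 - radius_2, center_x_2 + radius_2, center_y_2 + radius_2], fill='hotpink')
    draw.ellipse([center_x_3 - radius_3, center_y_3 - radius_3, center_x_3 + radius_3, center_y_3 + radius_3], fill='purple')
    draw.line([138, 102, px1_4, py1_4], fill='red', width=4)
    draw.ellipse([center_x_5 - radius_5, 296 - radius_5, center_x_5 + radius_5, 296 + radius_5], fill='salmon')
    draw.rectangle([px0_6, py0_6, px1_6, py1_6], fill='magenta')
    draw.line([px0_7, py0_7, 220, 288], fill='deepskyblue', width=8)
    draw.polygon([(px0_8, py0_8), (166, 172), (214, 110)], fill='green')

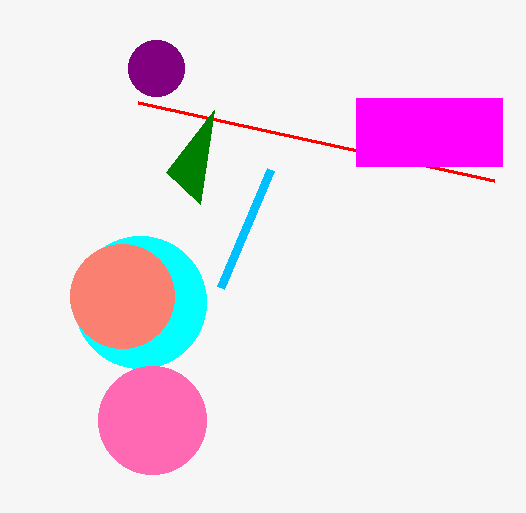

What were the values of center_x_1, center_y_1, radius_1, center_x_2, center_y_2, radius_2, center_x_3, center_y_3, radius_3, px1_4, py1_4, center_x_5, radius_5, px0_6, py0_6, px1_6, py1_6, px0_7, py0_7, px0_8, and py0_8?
center_x_1 = 140; center_y_1 = 302; radius_1 = 66; center_x_2 = 152; center_y_2 = 420; radius_2 = 54; center_x_3 = 156; center_y_3 = 68; radius_3 = 28; px1_4 = 494; py1_4 = 180; center_x_5 = 122; radius_5 = 52; px0_6 = 356; py0_6 = 98; px1_6 = 502; py1_6 = 166; px0_7 = 270; py0_7 = 170; px0_8 = 200; py0_8 = 204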